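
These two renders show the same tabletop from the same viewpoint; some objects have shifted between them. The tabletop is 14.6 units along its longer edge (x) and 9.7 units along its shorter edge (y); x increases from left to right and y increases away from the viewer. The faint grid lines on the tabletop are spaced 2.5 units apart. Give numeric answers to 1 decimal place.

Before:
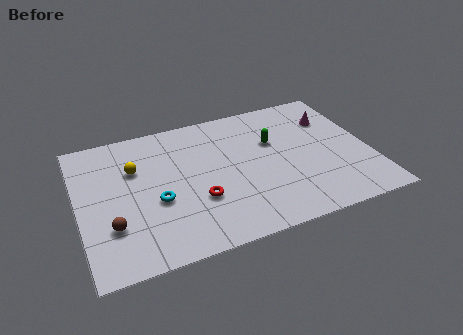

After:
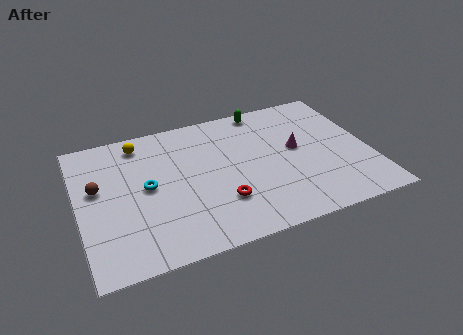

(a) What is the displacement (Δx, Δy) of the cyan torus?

(-0.4, 1.1)

The cyan torus started near (3.8, 3.9) and ended near (3.4, 5.0).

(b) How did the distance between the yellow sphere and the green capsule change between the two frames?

-0.6

They were about 7.0 units apart before and 6.4 after — 0.6 units closer together.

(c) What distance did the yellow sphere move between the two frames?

1.8

The yellow sphere moved from about (2.9, 6.5) to (3.3, 8.3), a distance of √(0.4² + 1.8²) ≈ 1.8.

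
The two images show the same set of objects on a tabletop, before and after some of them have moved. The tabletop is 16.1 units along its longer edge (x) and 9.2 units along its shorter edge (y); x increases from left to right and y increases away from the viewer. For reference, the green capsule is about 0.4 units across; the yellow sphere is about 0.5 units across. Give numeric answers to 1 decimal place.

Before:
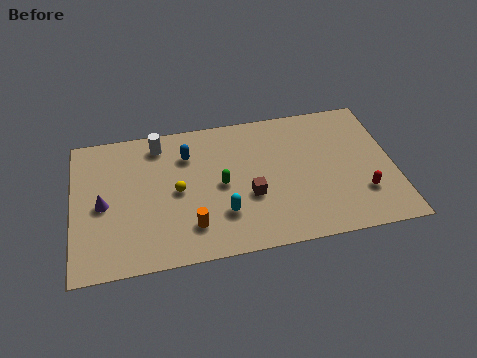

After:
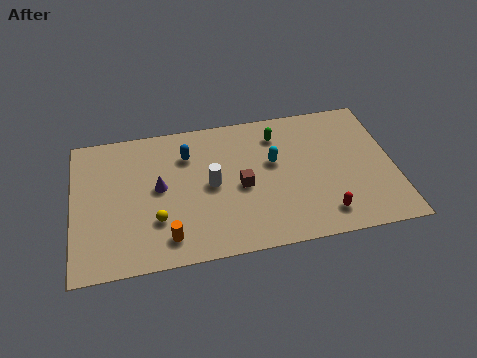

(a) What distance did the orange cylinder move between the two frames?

1.3

The orange cylinder moved from about (5.8, 2.1) to (4.6, 1.6), a distance of √(1.2² + 0.5²) ≈ 1.3.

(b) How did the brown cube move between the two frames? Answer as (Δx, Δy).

(-0.4, 0.7)

The brown cube started near (8.8, 3.5) and ended near (8.4, 4.2).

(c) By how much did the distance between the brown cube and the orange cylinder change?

+1.3

The distance was about 3.3 in the first image and 4.6 in the second, so they moved 1.3 units further apart.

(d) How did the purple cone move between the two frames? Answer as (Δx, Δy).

(2.8, 0.6)

The purple cone started near (1.5, 4.3) and ended near (4.3, 4.9).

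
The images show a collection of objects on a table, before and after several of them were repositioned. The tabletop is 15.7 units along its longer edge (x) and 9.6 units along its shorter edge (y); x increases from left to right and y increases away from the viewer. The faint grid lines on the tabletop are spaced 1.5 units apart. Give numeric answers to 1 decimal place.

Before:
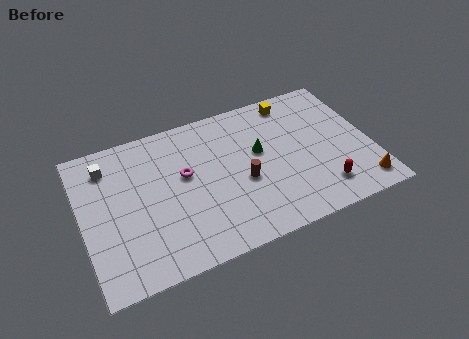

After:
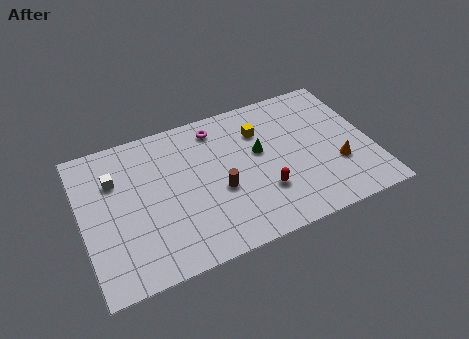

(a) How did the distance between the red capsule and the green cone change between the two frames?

-2.1

They were about 4.8 units apart before and 2.7 after — 2.1 units closer together.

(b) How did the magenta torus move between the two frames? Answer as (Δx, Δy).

(2.0, 2.5)

The magenta torus started near (5.6, 5.6) and ended near (7.6, 8.1).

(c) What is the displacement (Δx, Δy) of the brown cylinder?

(-1.3, -0.1)

The brown cylinder was at about (8.6, 4.0) and moved to about (7.3, 3.9).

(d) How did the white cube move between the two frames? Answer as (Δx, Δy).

(0.3, -1.0)

The white cube was at about (1.6, 7.7) and moved to about (1.9, 6.7).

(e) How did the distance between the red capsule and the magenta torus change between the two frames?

-2.4

Before: roughly 8.0 units apart; after: 5.6. That's 2.4 units closer together.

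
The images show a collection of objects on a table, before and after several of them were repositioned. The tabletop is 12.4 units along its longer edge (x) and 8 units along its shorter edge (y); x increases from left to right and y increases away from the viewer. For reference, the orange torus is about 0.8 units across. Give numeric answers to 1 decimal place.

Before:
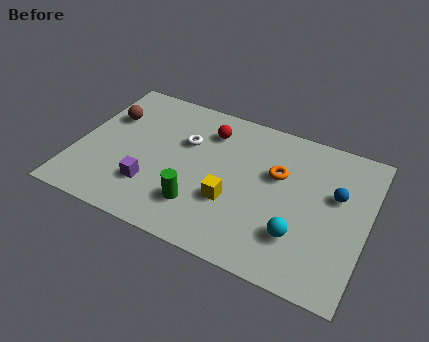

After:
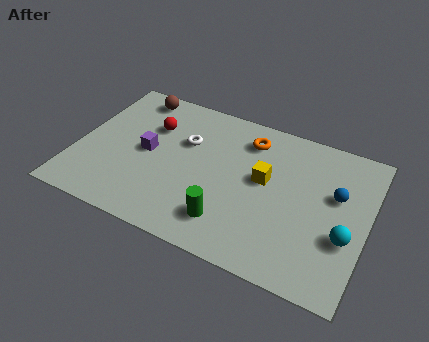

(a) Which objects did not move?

the blue sphere and the white torus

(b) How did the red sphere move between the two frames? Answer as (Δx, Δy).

(-2.4, -0.7)

The red sphere was at about (5.4, 6.2) and moved to about (3.0, 5.5).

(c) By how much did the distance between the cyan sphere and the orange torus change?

+2.7

Before: roughly 3.0 units apart; after: 5.7. That's 2.7 units further apart.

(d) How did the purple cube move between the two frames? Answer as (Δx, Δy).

(-0.4, 1.8)

The purple cube started near (3.4, 2.2) and ended near (3.0, 4.0).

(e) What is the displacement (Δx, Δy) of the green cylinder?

(1.3, -0.3)

The green cylinder started near (5.5, 2.0) and ended near (6.8, 1.7).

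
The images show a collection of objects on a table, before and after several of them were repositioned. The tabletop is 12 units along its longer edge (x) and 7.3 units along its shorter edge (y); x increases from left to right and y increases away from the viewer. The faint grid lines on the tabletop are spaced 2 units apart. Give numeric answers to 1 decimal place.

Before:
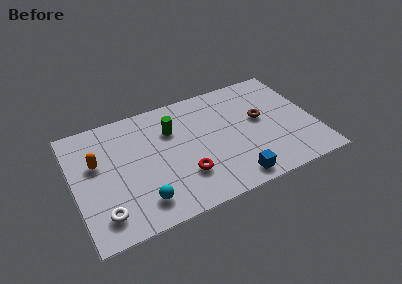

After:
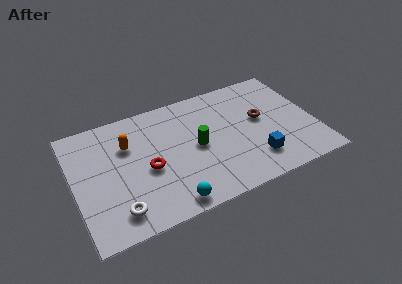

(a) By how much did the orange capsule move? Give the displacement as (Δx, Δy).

(1.6, 0.5)

The orange capsule was at about (1.2, 4.5) and moved to about (2.8, 5.0).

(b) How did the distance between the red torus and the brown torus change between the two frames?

+1.3

Before: roughly 4.6 units apart; after: 5.9. That's 1.3 units further apart.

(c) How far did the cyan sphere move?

1.4

From (3.1, 1.4) to (4.4, 0.8), the cyan sphere covered √(1.3² + 0.6²) ≈ 1.4 units.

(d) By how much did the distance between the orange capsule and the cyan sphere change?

+0.9

They were about 3.6 units apart before and 4.5 after — 0.9 units further apart.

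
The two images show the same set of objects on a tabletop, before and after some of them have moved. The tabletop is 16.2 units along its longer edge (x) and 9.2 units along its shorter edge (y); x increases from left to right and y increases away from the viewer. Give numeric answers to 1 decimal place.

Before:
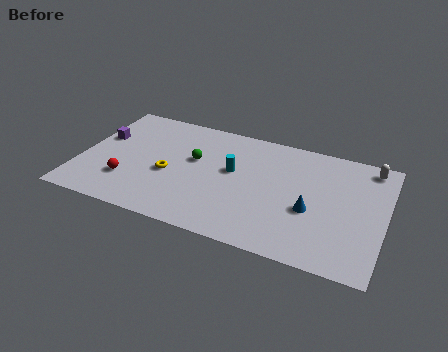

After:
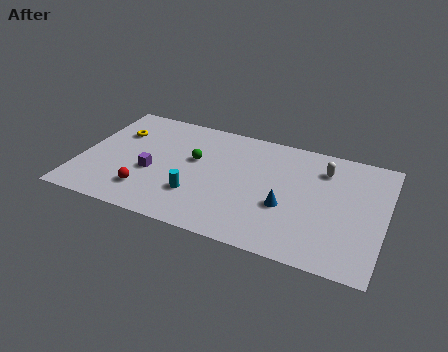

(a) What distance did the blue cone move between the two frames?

1.3

From (12.4, 3.7) to (11.1, 3.5), the blue cone covered √(1.3² + 0.2²) ≈ 1.3 units.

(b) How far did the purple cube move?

3.6

From (0.9, 5.7) to (3.9, 3.7), the purple cube covered √(3.0² + 2.0²) ≈ 3.6 units.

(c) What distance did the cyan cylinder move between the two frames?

3.1

The cyan cylinder was near (8.1, 5.3) before and (6.4, 2.7) after, so it travelled √(1.7² + 2.6²) ≈ 3.1 units.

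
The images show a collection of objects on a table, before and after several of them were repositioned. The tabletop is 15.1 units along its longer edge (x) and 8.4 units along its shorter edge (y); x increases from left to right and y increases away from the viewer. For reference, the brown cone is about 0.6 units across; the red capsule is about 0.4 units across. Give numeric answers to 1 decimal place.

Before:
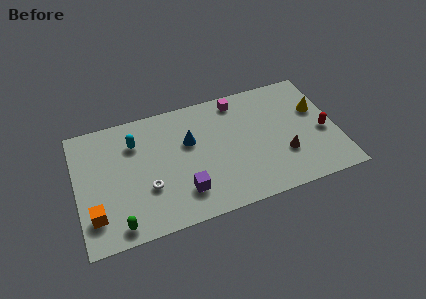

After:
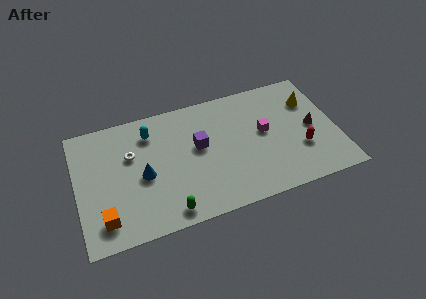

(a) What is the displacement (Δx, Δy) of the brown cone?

(1.8, 1.4)

The brown cone was at about (11.9, 2.7) and moved to about (13.7, 4.1).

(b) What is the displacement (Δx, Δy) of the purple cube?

(1.1, 2.8)

From the two frames, the purple cube sits at roughly (6.0, 2.0) before and (7.1, 4.8) after.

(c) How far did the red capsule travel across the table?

1.6

The red capsule was near (14.3, 3.6) before and (12.9, 2.8) after, so it travelled √(1.4² + 0.8²) ≈ 1.6 units.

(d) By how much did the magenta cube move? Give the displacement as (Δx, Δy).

(1.3, -2.7)

The magenta cube started near (9.6, 7.3) and ended near (10.9, 4.6).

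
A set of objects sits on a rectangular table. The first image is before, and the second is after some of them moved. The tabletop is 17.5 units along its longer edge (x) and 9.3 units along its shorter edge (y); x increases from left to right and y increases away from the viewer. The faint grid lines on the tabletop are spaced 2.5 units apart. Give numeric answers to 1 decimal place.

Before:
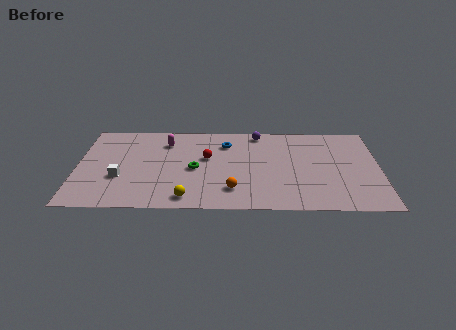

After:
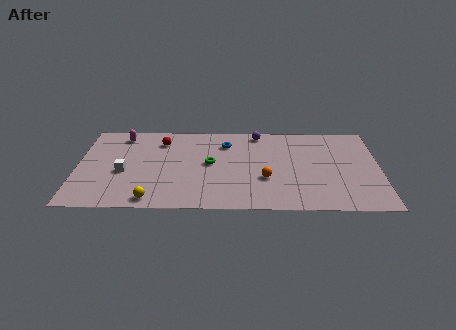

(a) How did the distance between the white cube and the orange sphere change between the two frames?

+1.6

Before: roughly 6.6 units apart; after: 8.2. That's 1.6 units further apart.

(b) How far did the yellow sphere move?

2.0

The yellow sphere moved from about (6.4, 1.2) to (4.4, 1.0), a distance of √(2.0² + 0.2²) ≈ 2.0.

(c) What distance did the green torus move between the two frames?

1.1

The green torus was near (6.8, 4.3) before and (7.7, 4.9) after, so it travelled √(0.9² + 0.6²) ≈ 1.1 units.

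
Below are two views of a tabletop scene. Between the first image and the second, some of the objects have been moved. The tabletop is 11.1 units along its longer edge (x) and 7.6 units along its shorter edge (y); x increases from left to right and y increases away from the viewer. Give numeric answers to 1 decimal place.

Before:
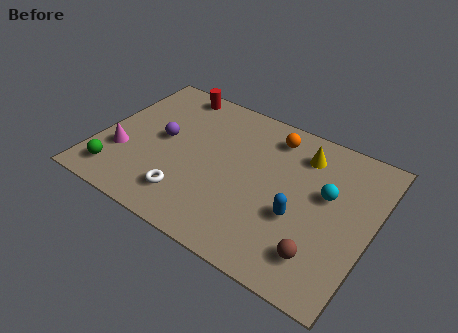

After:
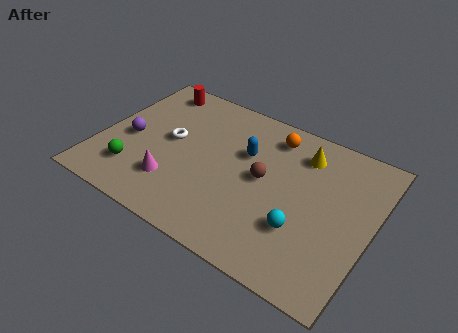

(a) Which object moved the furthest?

the brown sphere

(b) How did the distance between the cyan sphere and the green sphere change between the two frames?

-1.9

They were about 8.7 units apart before and 6.8 after — 1.9 units closer together.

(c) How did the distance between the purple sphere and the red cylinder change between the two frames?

+0.4

The distance was about 2.8 in the first image and 3.2 in the second, so they moved 0.4 units further apart.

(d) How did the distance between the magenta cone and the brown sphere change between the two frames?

-4.4

Before: roughly 8.3 units apart; after: 3.9. That's 4.4 units closer together.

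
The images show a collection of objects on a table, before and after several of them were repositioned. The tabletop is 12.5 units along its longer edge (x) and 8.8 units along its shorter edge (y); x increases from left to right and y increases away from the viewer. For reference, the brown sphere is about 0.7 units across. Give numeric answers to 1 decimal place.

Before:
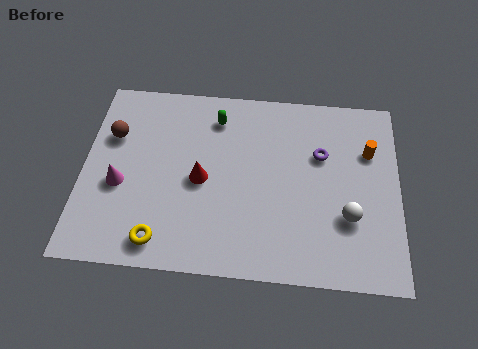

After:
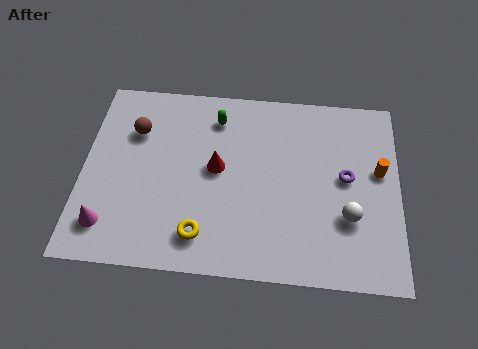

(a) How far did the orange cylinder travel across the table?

1.0

From (11.3, 6.0) to (11.7, 5.1), the orange cylinder covered √(0.4² + 0.9²) ≈ 1.0 units.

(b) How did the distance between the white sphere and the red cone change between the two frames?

-0.4

The distance was about 5.9 in the first image and 5.5 in the second, so they moved 0.4 units closer together.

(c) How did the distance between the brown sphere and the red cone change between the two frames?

-0.4

Before: roughly 4.0 units apart; after: 3.6. That's 0.4 units closer together.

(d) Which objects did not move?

the green capsule and the white sphere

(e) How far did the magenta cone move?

1.9

The magenta cone was near (1.5, 3.6) before and (1.1, 1.7) after, so it travelled √(0.4² + 1.9²) ≈ 1.9 units.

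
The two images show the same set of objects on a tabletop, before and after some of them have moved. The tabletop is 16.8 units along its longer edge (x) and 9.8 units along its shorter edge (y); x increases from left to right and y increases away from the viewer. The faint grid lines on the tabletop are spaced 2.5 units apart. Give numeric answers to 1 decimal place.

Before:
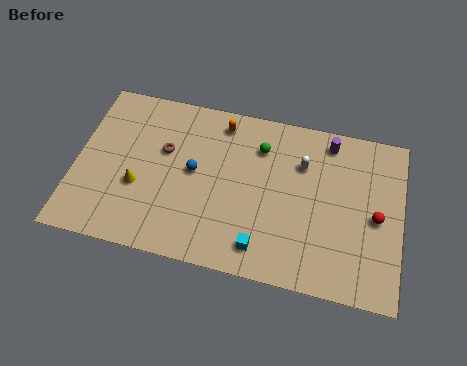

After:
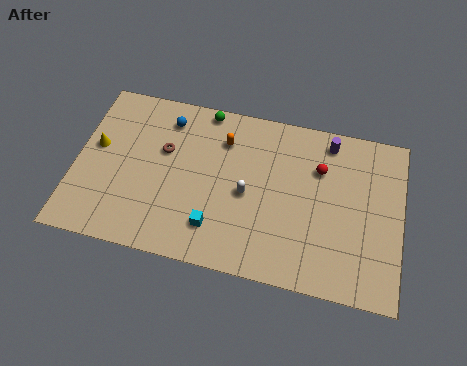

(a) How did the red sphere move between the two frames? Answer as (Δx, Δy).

(-3.0, 2.2)

The red sphere was at about (15.5, 4.6) and moved to about (12.5, 6.8).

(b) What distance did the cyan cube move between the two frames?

2.5

From (9.8, 1.6) to (7.4, 2.2), the cyan cube covered √(2.4² + 0.6²) ≈ 2.5 units.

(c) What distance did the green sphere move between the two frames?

3.4

From (9.4, 7.4) to (6.4, 9.0), the green sphere covered √(3.0² + 1.6²) ≈ 3.4 units.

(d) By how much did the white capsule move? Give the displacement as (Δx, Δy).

(-2.7, -2.4)

From the two frames, the white capsule sits at roughly (11.6, 6.9) before and (8.9, 4.5) after.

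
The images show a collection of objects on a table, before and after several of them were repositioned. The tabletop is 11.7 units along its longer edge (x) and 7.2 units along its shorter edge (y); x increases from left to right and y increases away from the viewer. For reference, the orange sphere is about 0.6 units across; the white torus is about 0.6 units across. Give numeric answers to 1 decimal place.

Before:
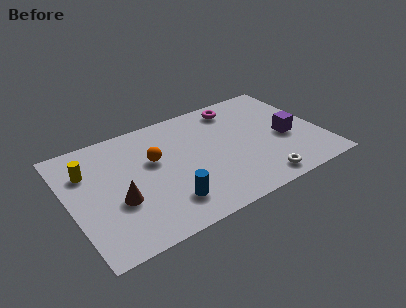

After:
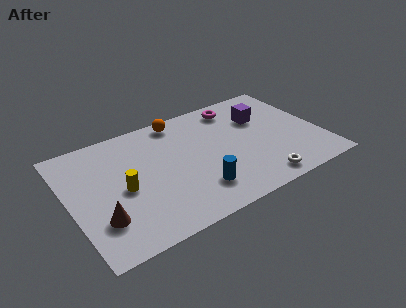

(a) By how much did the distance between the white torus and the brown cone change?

+0.7

They were about 6.6 units apart before and 7.3 after — 0.7 units further apart.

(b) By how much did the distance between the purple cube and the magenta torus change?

-2.0

Before: roughly 3.6 units apart; after: 1.6. That's 2.0 units closer together.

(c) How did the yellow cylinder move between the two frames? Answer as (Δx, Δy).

(1.4, -1.8)

From the two frames, the yellow cylinder sits at roughly (1.0, 5.1) before and (2.4, 3.3) after.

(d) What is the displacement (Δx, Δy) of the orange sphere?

(1.5, 2.0)

From the two frames, the orange sphere sits at roughly (4.0, 4.4) before and (5.5, 6.4) after.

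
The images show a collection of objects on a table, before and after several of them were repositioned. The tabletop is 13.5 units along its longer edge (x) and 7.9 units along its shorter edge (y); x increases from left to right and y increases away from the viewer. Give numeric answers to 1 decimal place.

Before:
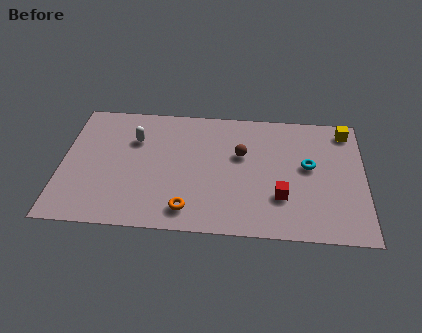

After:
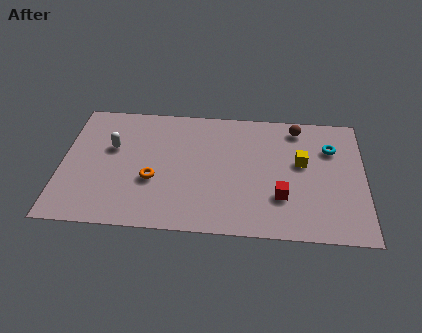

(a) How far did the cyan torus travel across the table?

1.6

The cyan torus moved from about (11.0, 4.4) to (12.0, 5.6), a distance of √(1.0² + 1.2²) ≈ 1.6.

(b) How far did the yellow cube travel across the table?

3.0

From (12.7, 6.8) to (10.7, 4.6), the yellow cube covered √(2.0² + 2.2²) ≈ 3.0 units.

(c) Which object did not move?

the red cube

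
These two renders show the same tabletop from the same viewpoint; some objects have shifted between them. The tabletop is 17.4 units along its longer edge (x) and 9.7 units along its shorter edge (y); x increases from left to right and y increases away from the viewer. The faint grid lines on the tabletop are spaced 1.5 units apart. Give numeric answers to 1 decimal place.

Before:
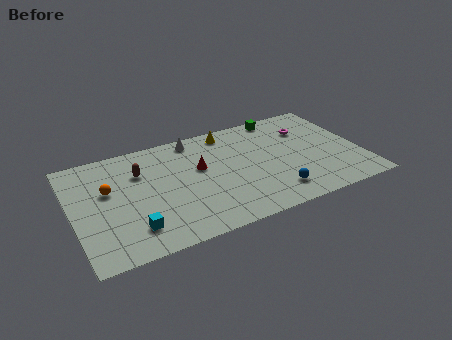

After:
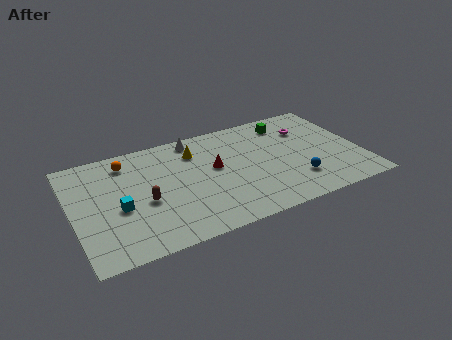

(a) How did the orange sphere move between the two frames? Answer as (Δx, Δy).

(1.3, 2.1)

From the two frames, the orange sphere sits at roughly (2.2, 5.9) before and (3.5, 8.0) after.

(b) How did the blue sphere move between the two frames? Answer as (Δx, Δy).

(1.4, 0.6)

From the two frames, the blue sphere sits at roughly (11.8, 1.9) before and (13.2, 2.5) after.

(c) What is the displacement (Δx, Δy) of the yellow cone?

(-2.2, -1.1)

The yellow cone started near (9.8, 8.5) and ended near (7.6, 7.4).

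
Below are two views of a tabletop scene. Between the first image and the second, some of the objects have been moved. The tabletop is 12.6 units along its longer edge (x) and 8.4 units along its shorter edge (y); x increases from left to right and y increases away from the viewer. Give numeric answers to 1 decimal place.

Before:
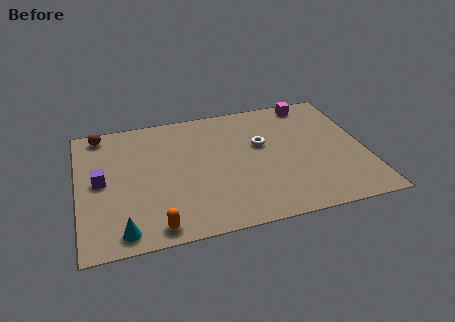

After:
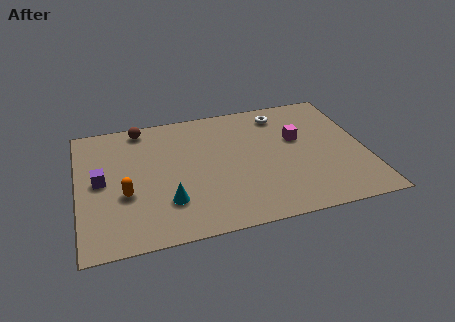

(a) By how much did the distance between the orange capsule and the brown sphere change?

-2.5

They were about 6.9 units apart before and 4.4 after — 2.5 units closer together.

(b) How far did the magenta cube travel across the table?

2.5

The magenta cube was near (10.5, 7.5) before and (9.7, 5.1) after, so it travelled √(0.8² + 2.4²) ≈ 2.5 units.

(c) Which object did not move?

the purple cube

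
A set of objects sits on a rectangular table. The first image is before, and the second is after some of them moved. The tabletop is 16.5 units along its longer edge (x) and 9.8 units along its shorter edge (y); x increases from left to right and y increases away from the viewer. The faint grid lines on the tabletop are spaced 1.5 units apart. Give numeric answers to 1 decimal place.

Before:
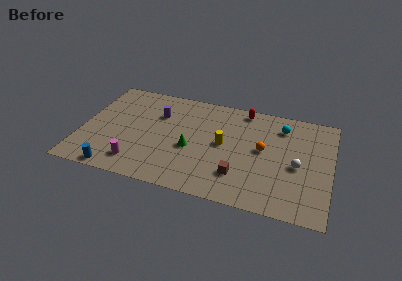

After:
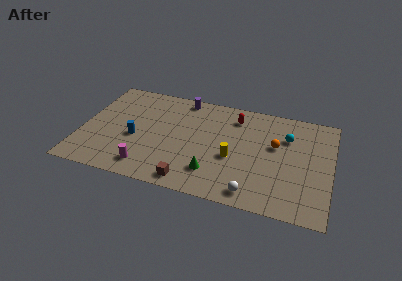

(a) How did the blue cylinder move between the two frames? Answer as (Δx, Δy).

(1.0, 3.3)

From the two frames, the blue cylinder sits at roughly (2.6, 0.8) before and (3.6, 4.1) after.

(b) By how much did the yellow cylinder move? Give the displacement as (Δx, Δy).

(0.7, -1.1)

The yellow cylinder was at about (9.4, 5.1) and moved to about (10.1, 4.0).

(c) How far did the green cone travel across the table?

2.4

The green cone moved from about (7.3, 4.1) to (8.9, 2.3), a distance of √(1.6² + 1.8²) ≈ 2.4.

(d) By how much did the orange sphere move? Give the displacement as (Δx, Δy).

(0.8, 0.6)

The orange sphere started near (12.0, 5.3) and ended near (12.8, 5.9).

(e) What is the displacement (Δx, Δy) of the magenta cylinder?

(0.7, -0.2)

From the two frames, the magenta cylinder sits at roughly (3.9, 1.8) before and (4.6, 1.6) after.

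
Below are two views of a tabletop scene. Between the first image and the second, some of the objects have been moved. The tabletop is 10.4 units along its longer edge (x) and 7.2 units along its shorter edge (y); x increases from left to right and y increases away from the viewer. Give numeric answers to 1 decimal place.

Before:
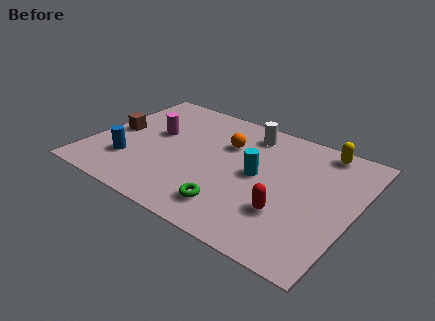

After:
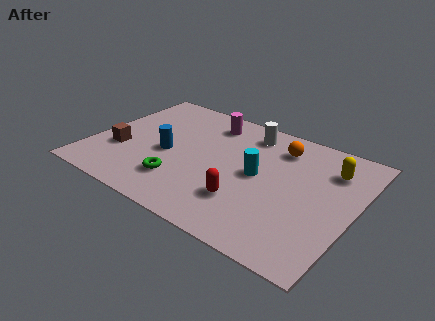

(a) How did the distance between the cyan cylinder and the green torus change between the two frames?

+1.0

They were about 2.4 units apart before and 3.4 after — 1.0 units further apart.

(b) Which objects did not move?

the cyan cylinder and the white cylinder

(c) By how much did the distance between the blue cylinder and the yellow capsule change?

-1.7

Before: roughly 8.3 units apart; after: 6.6. That's 1.7 units closer together.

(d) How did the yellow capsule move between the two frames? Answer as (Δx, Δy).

(0.5, -1.0)

The yellow capsule started near (8.7, 6.4) and ended near (9.2, 5.4).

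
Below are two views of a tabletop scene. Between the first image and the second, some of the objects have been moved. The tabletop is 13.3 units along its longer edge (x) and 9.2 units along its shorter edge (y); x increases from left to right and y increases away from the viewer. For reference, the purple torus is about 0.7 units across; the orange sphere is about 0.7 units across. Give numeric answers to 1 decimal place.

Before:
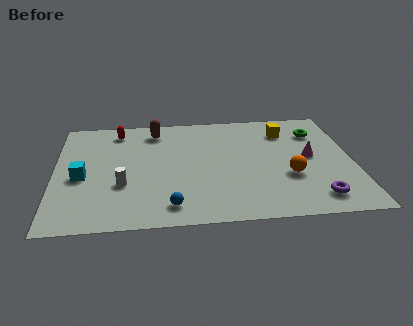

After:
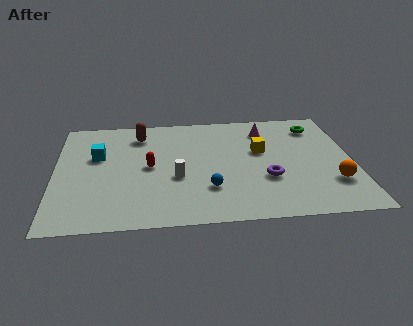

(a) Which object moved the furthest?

the red capsule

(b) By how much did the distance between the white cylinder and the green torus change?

-2.1

The distance was about 9.5 in the first image and 7.4 in the second, so they moved 2.1 units closer together.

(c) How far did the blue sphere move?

2.1

The blue sphere moved from about (5.1, 1.4) to (6.8, 2.6), a distance of √(1.7² + 1.2²) ≈ 2.1.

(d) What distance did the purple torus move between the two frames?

2.7

The purple torus was near (11.5, 1.5) before and (9.4, 3.2) after, so it travelled √(2.1² + 1.7²) ≈ 2.7 units.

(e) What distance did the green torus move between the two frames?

0.5

The green torus moved from about (11.8, 6.9) to (11.8, 7.4), a distance of √(0.0² + 0.5²) ≈ 0.5.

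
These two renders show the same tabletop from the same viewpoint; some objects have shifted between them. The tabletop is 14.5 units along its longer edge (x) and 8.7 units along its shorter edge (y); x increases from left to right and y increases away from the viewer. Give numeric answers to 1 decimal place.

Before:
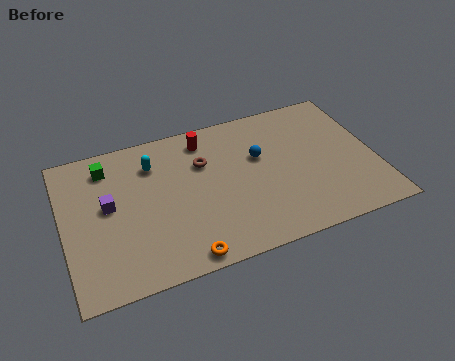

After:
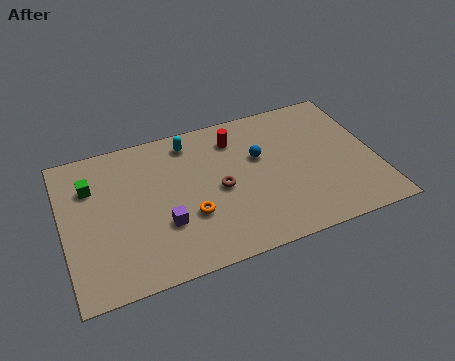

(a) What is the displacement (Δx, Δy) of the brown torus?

(0.6, -1.8)

From the two frames, the brown torus sits at roughly (6.6, 5.9) before and (7.2, 4.1) after.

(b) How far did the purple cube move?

3.1

The purple cube moved from about (2.1, 4.8) to (4.5, 2.9), a distance of √(2.4² + 1.9²) ≈ 3.1.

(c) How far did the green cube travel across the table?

1.2

From (2.2, 7.1) to (1.4, 6.2), the green cube covered √(0.8² + 0.9²) ≈ 1.2 units.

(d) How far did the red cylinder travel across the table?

1.5

The red cylinder was near (6.8, 7.3) before and (8.2, 6.9) after, so it travelled √(1.4² + 0.4²) ≈ 1.5 units.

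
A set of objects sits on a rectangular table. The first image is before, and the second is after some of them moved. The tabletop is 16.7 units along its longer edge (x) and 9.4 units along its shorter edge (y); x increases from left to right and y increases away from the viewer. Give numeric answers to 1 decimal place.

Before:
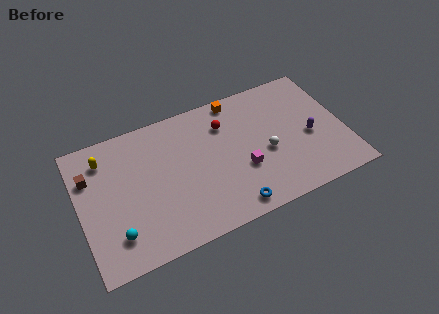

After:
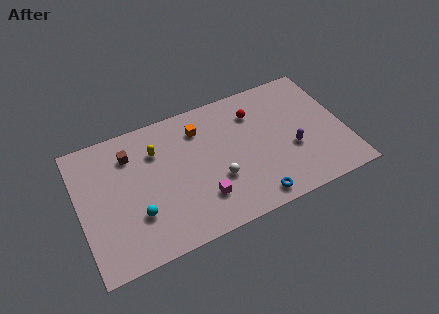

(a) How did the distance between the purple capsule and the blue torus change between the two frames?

-2.4

They were about 6.2 units apart before and 3.8 after — 2.4 units closer together.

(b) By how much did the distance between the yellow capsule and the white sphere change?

-5.6

The distance was about 10.5 in the first image and 4.9 in the second, so they moved 5.6 units closer together.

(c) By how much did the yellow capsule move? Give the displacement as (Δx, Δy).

(3.2, -0.7)

The yellow capsule started near (1.8, 7.5) and ended near (5.0, 6.8).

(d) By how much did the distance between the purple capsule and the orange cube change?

+0.5

The distance was about 6.1 in the first image and 6.6 in the second, so they moved 0.5 units further apart.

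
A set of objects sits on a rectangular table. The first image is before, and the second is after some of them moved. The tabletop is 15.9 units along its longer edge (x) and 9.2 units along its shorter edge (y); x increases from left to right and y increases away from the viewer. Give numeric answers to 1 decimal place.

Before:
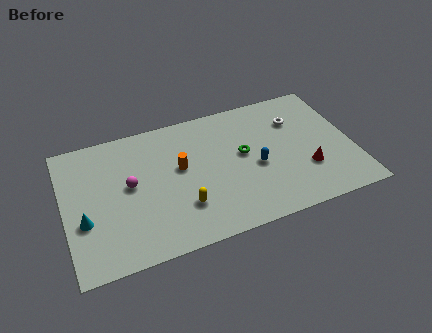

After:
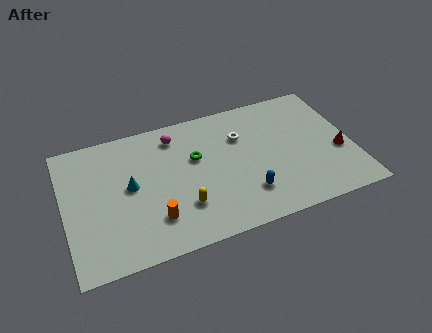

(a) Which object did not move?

the yellow capsule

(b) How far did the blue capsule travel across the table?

1.8

The blue capsule moved from about (10.5, 4.0) to (9.8, 2.3), a distance of √(0.7² + 1.7²) ≈ 1.8.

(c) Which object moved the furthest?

the magenta sphere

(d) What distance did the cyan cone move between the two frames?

3.0

The cyan cone moved from about (1.0, 3.4) to (3.6, 4.9), a distance of √(2.6² + 1.5²) ≈ 3.0.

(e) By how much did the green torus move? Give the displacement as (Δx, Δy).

(-2.6, 0.6)

The green torus was at about (9.9, 5.1) and moved to about (7.3, 5.7).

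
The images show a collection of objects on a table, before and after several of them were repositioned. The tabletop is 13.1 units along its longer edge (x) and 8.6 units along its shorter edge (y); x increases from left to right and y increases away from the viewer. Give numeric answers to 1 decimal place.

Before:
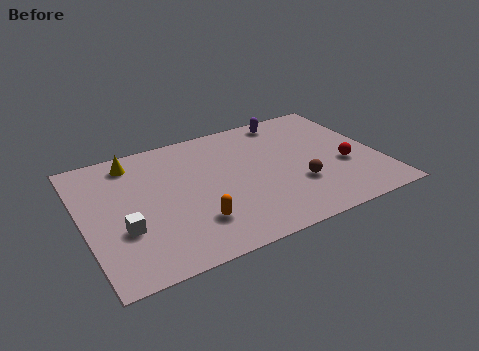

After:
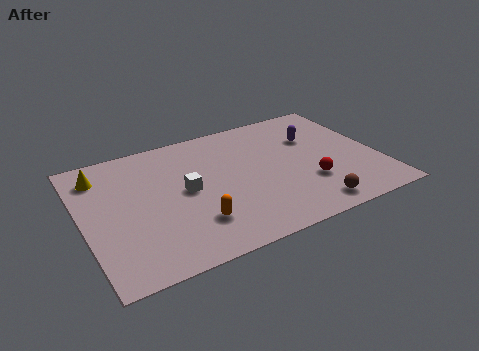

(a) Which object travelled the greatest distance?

the white cube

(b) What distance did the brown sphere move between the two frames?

1.7

The brown sphere was near (9.3, 2.8) before and (9.6, 1.1) after, so it travelled √(0.3² + 1.7²) ≈ 1.7 units.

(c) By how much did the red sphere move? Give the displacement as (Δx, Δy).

(-1.7, -0.6)

From the two frames, the red sphere sits at roughly (11.5, 3.3) before and (9.8, 2.7) after.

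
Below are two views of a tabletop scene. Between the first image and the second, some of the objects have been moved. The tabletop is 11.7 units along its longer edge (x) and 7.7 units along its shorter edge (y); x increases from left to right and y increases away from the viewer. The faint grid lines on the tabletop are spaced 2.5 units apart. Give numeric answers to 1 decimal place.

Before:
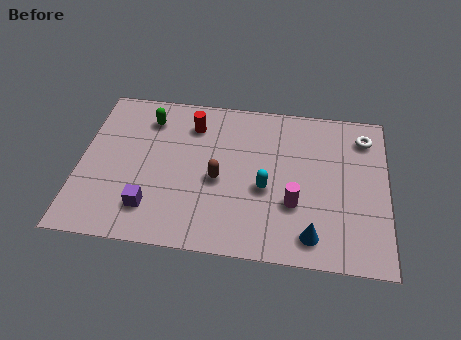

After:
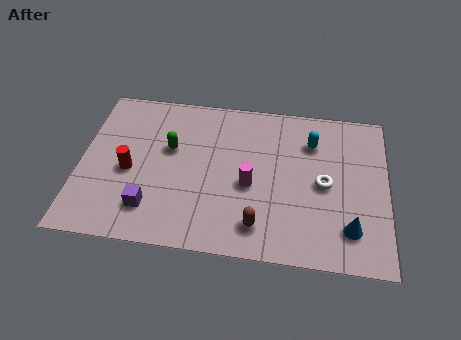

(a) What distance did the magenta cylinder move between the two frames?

1.8

The magenta cylinder was near (8.2, 2.6) before and (6.5, 3.3) after, so it travelled √(1.7² + 0.7²) ≈ 1.8 units.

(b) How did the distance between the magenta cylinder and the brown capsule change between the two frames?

-1.1

Before: roughly 3.0 units apart; after: 1.9. That's 1.1 units closer together.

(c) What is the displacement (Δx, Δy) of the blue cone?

(1.4, 0.5)

The blue cone was at about (8.9, 1.2) and moved to about (10.3, 1.7).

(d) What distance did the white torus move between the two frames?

2.9

The white torus moved from about (10.8, 6.2) to (9.3, 3.7), a distance of √(1.5² + 2.5²) ≈ 2.9.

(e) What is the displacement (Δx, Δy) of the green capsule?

(0.9, -1.4)

From the two frames, the green capsule sits at roughly (2.5, 6.1) before and (3.4, 4.7) after.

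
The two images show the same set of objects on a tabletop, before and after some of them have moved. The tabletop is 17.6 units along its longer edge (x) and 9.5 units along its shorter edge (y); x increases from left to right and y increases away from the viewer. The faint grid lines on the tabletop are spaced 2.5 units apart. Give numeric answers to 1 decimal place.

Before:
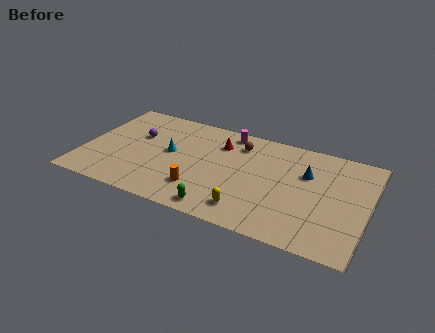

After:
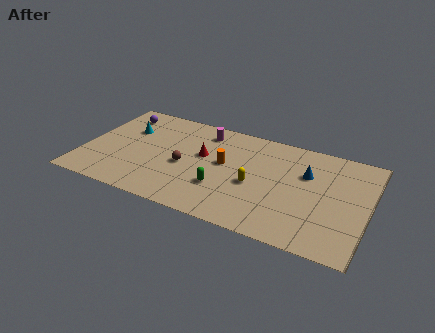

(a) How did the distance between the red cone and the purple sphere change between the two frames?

+0.8

The distance was about 5.2 in the first image and 6.0 in the second, so they moved 0.8 units further apart.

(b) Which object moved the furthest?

the brown sphere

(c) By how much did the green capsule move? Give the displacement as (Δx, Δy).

(-0.1, 1.9)

The green capsule was at about (8.9, 1.1) and moved to about (8.8, 3.0).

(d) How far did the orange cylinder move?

3.1

The orange cylinder moved from about (7.5, 2.4) to (8.7, 5.3), a distance of √(1.2² + 2.9²) ≈ 3.1.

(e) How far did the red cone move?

1.7

The red cone was near (8.2, 7.1) before and (7.3, 5.6) after, so it travelled √(0.9² + 1.5²) ≈ 1.7 units.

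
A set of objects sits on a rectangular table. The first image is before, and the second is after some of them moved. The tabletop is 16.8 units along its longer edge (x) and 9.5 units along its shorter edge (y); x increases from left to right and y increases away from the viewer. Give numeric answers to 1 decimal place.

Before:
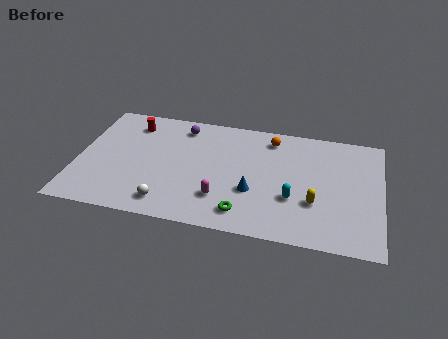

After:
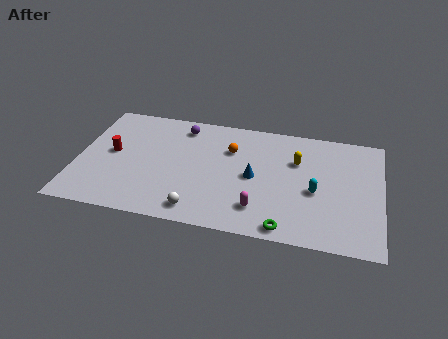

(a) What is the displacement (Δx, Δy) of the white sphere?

(1.7, -0.2)

The white sphere was at about (5.2, 1.5) and moved to about (6.9, 1.3).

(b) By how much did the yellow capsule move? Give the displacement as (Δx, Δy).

(-1.1, 3.2)

The yellow capsule was at about (13.2, 3.2) and moved to about (12.1, 6.4).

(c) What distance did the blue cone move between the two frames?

1.2

The blue cone moved from about (9.8, 3.4) to (9.8, 4.6), a distance of √(0.0² + 1.2²) ≈ 1.2.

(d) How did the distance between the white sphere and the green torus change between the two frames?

+0.6

They were about 4.2 units apart before and 4.8 after — 0.6 units further apart.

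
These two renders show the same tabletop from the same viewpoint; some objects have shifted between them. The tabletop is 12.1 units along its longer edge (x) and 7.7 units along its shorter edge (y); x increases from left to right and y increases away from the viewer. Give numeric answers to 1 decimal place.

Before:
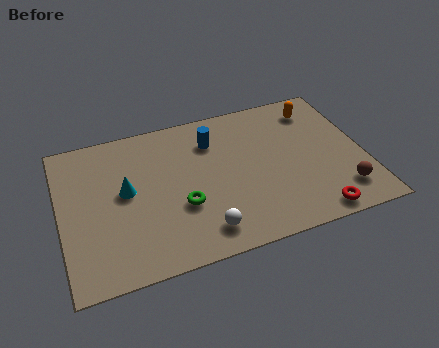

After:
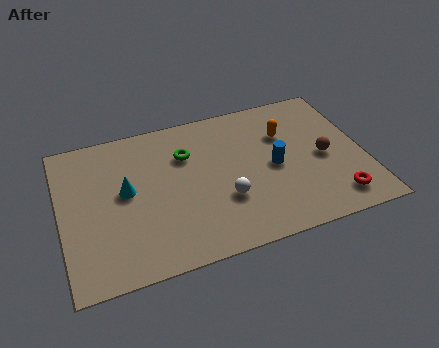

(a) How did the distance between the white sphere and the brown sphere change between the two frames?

-1.4

Before: roughly 5.6 units apart; after: 4.2. That's 1.4 units closer together.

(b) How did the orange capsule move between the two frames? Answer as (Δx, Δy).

(-1.4, -1.0)

The orange capsule started near (10.5, 6.3) and ended near (9.1, 5.3).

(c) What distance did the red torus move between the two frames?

1.0

From (9.8, 0.8) to (10.7, 1.3), the red torus covered √(0.9² + 0.5²) ≈ 1.0 units.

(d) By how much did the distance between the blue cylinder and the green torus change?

+0.4

Before: roughly 3.4 units apart; after: 3.8. That's 0.4 units further apart.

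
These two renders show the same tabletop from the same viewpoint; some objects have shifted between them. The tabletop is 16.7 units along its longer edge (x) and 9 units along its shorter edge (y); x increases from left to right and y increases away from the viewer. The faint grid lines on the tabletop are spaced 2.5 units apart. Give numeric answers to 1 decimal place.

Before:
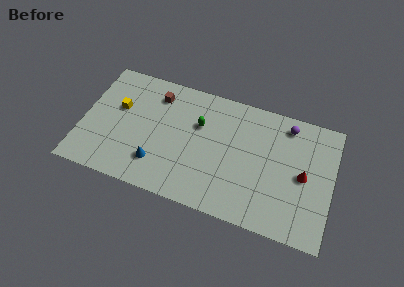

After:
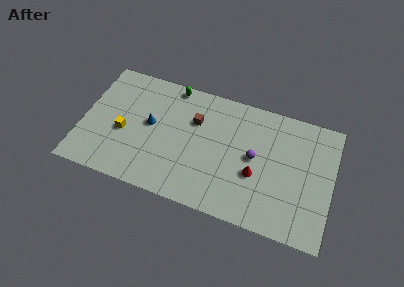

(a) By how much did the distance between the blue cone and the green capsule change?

-1.0

They were about 4.5 units apart before and 3.5 after — 1.0 units closer together.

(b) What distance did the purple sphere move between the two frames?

3.6

The purple sphere was near (13.5, 7.7) before and (11.5, 4.7) after, so it travelled √(2.0² + 3.0²) ≈ 3.6 units.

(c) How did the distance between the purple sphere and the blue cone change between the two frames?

-3.0

The distance was about 10.0 in the first image and 7.0 in the second, so they moved 3.0 units closer together.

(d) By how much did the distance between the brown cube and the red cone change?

-5.5

They were about 10.5 units apart before and 5.0 after — 5.5 units closer together.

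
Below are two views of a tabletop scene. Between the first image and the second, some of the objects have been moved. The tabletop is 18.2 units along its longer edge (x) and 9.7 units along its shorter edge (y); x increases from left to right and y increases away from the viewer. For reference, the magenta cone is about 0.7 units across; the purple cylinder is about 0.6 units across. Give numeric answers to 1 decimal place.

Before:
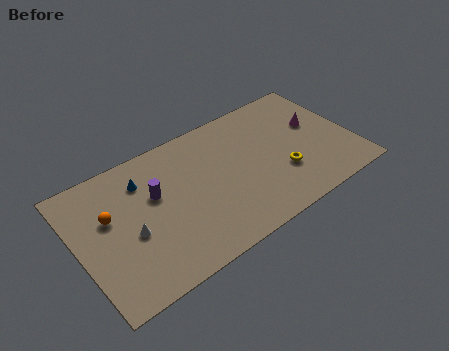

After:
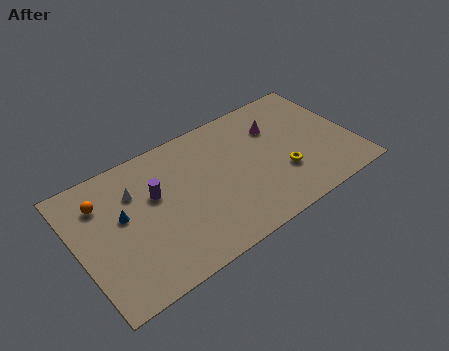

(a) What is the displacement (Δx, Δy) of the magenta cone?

(-2.6, 1.1)

The magenta cone started near (16.1, 5.8) and ended near (13.5, 6.9).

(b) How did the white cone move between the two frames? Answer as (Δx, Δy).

(0.7, 2.8)

The white cone was at about (3.3, 4.1) and moved to about (4.0, 6.9).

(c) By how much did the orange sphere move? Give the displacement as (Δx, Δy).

(-0.3, 1.3)

The orange sphere was at about (2.2, 6.0) and moved to about (1.9, 7.3).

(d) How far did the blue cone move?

2.4

The blue cone was near (4.6, 7.4) before and (3.0, 5.6) after, so it travelled √(1.6² + 1.8²) ≈ 2.4 units.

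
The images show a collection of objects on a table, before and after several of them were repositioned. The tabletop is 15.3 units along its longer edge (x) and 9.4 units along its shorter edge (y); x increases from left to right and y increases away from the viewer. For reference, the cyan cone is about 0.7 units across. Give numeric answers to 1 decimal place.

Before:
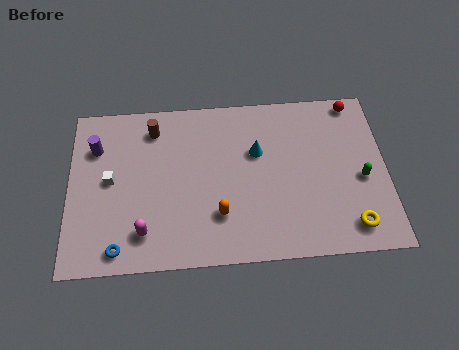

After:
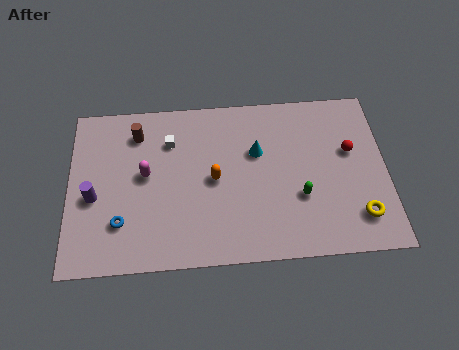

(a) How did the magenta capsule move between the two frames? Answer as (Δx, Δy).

(0.1, 3.2)

From the two frames, the magenta capsule sits at roughly (3.6, 1.9) before and (3.7, 5.1) after.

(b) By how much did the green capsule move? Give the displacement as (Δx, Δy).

(-3.0, -0.8)

The green capsule started near (14.1, 4.1) and ended near (11.1, 3.3).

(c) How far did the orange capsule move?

2.0

The orange capsule moved from about (7.2, 2.6) to (7.0, 4.6), a distance of √(0.2² + 2.0²) ≈ 2.0.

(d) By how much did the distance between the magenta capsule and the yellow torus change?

+0.8

Before: roughly 9.9 units apart; after: 10.7. That's 0.8 units further apart.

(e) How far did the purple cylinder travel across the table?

2.8

From (1.3, 6.8) to (1.2, 4.0), the purple cylinder covered √(0.1² + 2.8²) ≈ 2.8 units.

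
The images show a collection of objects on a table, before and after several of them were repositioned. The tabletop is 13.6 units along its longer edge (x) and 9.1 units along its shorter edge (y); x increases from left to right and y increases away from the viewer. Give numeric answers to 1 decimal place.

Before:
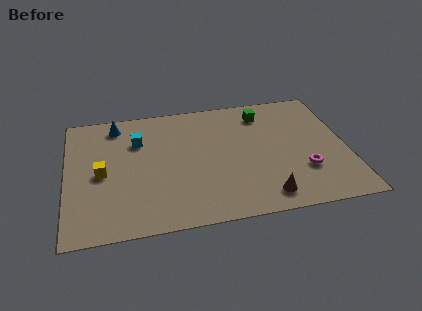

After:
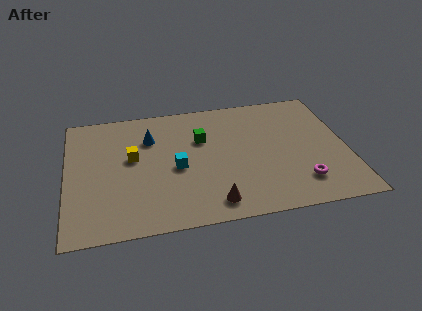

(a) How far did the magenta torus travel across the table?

0.8

The magenta torus was near (11.4, 2.8) before and (11.2, 2.0) after, so it travelled √(0.2² + 0.8²) ≈ 0.8 units.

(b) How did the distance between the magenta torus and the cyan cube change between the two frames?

-2.4

Before: roughly 8.7 units apart; after: 6.3. That's 2.4 units closer together.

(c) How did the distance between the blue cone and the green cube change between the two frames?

-4.7

They were about 7.2 units apart before and 2.5 after — 4.7 units closer together.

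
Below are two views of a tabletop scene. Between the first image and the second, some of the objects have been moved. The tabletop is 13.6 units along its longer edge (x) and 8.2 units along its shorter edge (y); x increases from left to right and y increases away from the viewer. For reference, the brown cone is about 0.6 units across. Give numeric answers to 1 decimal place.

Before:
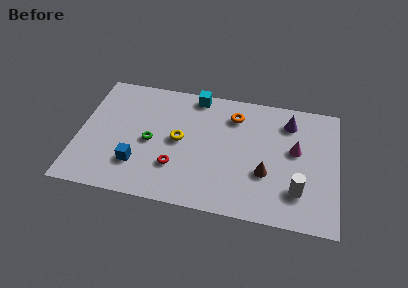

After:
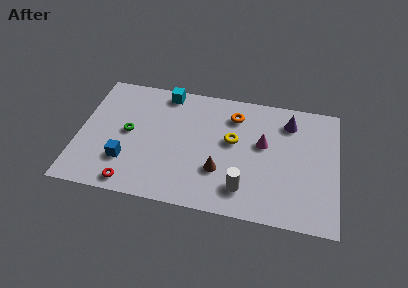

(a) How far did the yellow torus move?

2.8

The yellow torus moved from about (5.3, 4.2) to (8.1, 4.7), a distance of √(2.8² + 0.5²) ≈ 2.8.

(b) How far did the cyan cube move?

1.6

The cyan cube moved from about (6.0, 7.4) to (4.4, 7.3), a distance of √(1.6² + 0.1²) ≈ 1.6.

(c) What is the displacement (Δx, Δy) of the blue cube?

(-0.6, 0.1)

The blue cube was at about (3.2, 2.2) and moved to about (2.6, 2.3).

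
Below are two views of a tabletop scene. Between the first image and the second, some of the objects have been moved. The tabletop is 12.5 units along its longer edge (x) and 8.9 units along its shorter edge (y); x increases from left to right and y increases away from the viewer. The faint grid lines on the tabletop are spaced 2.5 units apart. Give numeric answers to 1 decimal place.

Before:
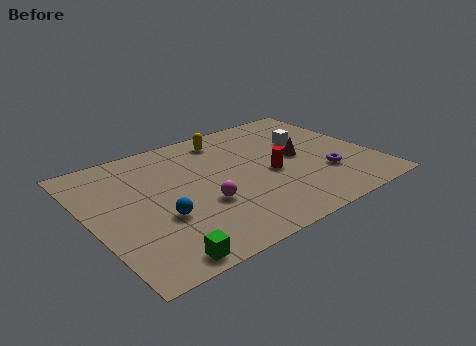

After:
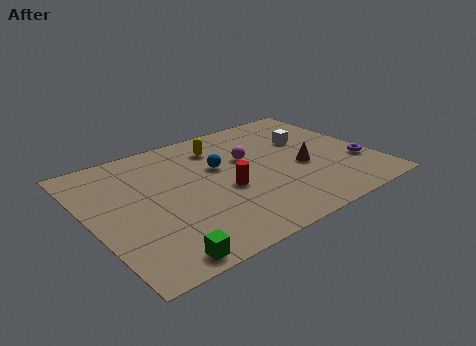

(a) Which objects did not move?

the white cube and the green cube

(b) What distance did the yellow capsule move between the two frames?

0.6

From (6.6, 7.5) to (6.2, 7.0), the yellow capsule covered √(0.4² + 0.5²) ≈ 0.6 units.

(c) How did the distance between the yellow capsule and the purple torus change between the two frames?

+1.0

The distance was about 5.9 in the first image and 6.9 in the second, so they moved 1.0 units further apart.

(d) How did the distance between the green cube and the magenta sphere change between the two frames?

+3.4

They were about 3.5 units apart before and 6.9 after — 3.4 units further apart.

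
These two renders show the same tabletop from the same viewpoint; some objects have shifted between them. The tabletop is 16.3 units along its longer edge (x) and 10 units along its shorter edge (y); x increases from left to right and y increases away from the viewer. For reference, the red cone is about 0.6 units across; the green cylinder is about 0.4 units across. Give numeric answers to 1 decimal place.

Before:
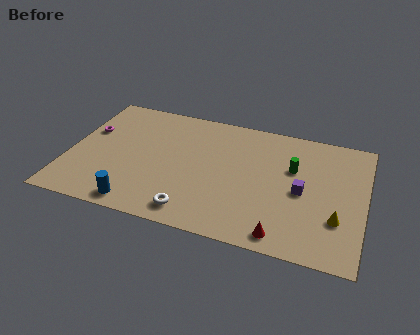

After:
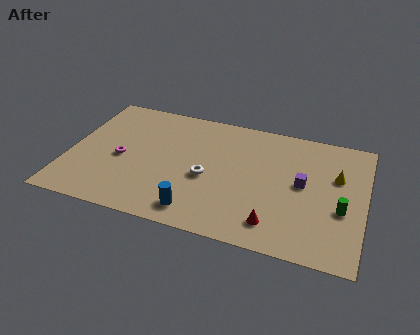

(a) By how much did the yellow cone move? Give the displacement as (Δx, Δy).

(-0.2, 3.3)

The yellow cone was at about (14.9, 3.1) and moved to about (14.7, 6.4).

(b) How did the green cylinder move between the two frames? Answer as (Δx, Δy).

(2.8, -2.5)

From the two frames, the green cylinder sits at roughly (12.3, 6.4) before and (15.1, 3.9) after.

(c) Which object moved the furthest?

the green cylinder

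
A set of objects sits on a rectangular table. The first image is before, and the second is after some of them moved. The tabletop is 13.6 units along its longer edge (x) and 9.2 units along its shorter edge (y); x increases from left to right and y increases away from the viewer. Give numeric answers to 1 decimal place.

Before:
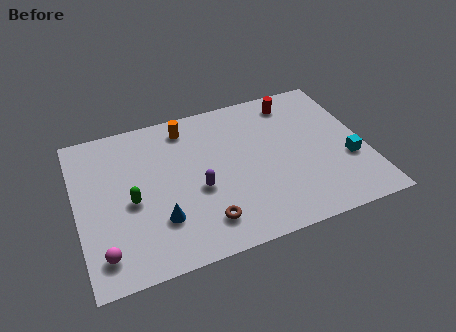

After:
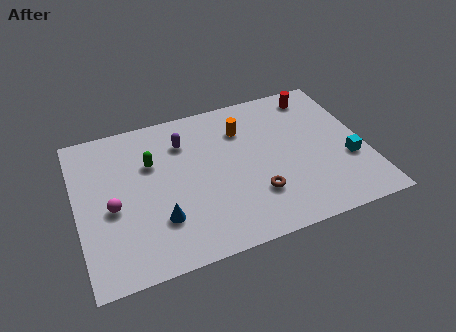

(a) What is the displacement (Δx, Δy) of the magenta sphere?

(0.6, 2.4)

The magenta sphere was at about (1.0, 1.6) and moved to about (1.6, 4.0).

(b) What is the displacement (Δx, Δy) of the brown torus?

(2.5, 0.8)

From the two frames, the brown torus sits at roughly (5.7, 1.8) before and (8.2, 2.6) after.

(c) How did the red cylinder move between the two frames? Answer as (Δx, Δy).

(1.1, 0.1)

The red cylinder was at about (10.6, 7.8) and moved to about (11.7, 7.9).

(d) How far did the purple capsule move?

3.1

The purple capsule was near (5.6, 3.8) before and (5.2, 6.9) after, so it travelled √(0.4² + 3.1²) ≈ 3.1 units.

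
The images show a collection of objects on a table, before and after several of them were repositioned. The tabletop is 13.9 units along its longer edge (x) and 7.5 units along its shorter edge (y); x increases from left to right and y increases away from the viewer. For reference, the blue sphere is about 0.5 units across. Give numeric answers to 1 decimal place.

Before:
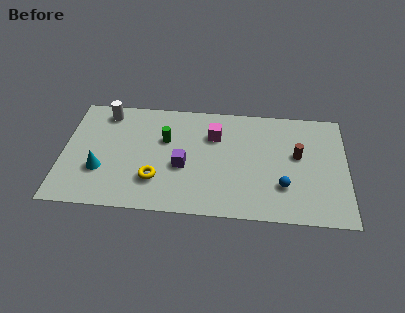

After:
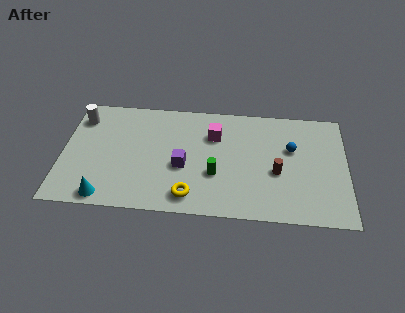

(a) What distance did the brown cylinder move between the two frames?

1.6

The brown cylinder was near (11.5, 4.3) before and (10.5, 3.1) after, so it travelled √(1.0² + 1.2²) ≈ 1.6 units.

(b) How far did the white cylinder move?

1.3

The white cylinder was near (2.0, 6.4) before and (0.8, 5.9) after, so it travelled √(1.2² + 0.5²) ≈ 1.3 units.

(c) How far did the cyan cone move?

1.7

The cyan cone moved from about (1.9, 2.5) to (2.2, 0.8), a distance of √(0.3² + 1.7²) ≈ 1.7.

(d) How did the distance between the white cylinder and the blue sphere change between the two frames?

+0.7

The distance was about 9.8 in the first image and 10.5 in the second, so they moved 0.7 units further apart.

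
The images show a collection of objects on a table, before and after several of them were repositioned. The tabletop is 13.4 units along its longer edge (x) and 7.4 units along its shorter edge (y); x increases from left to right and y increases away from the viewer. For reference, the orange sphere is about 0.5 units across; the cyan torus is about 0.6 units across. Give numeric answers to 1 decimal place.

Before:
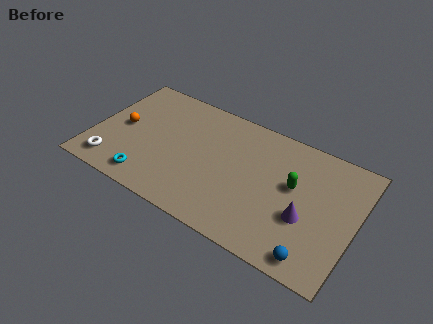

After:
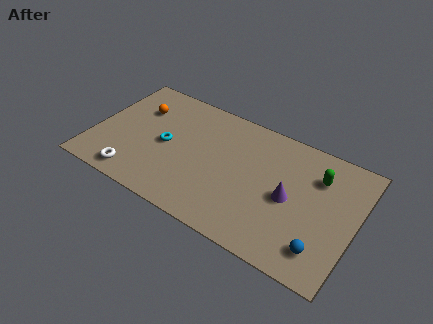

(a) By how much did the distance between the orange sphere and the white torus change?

+1.7

Before: roughly 2.5 units apart; after: 4.2. That's 1.7 units further apart.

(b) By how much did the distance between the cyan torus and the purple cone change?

-1.6

Before: roughly 8.0 units apart; after: 6.4. That's 1.6 units closer together.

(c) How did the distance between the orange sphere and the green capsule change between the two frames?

+0.5

They were about 8.8 units apart before and 9.3 after — 0.5 units further apart.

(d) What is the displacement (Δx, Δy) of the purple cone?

(-0.9, 0.7)

From the two frames, the purple cone sits at roughly (11.0, 2.8) before and (10.1, 3.5) after.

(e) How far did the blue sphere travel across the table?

0.7

The blue sphere was near (11.7, 0.9) before and (12.0, 1.5) after, so it travelled √(0.3² + 0.6²) ≈ 0.7 units.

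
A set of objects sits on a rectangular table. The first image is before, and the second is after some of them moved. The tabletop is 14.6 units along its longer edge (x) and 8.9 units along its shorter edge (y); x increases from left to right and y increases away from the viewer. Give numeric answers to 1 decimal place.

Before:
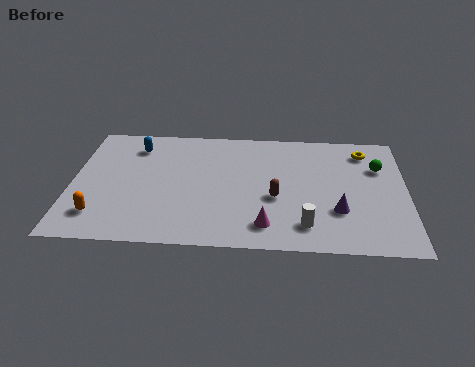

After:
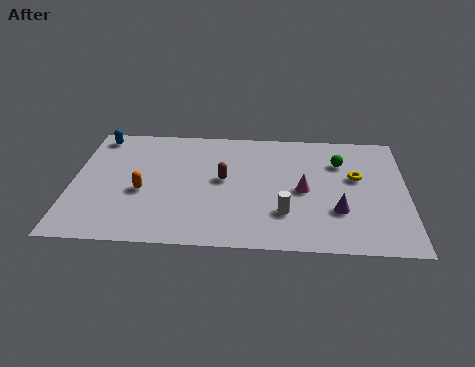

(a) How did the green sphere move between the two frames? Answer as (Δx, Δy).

(-1.7, 0.3)

The green sphere was at about (13.4, 6.1) and moved to about (11.7, 6.4).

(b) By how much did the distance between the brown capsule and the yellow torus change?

+0.4

They were about 5.4 units apart before and 5.8 after — 0.4 units further apart.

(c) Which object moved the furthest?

the magenta cone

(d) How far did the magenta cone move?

3.1

The magenta cone moved from about (8.5, 1.6) to (10.1, 4.2), a distance of √(1.6² + 2.6²) ≈ 3.1.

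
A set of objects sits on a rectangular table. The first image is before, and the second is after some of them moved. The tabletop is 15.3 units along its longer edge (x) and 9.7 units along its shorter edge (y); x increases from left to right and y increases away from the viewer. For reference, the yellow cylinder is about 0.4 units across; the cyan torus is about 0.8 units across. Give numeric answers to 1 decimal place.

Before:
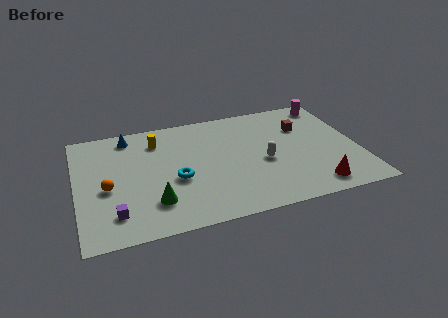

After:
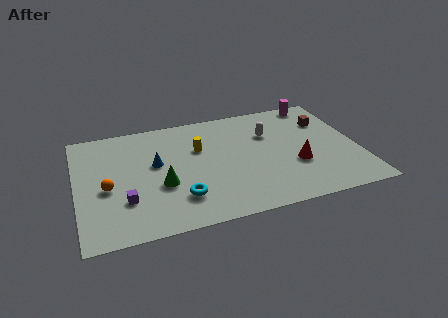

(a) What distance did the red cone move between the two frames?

2.2

The red cone moved from about (12.6, 1.4) to (11.8, 3.5), a distance of √(0.8² + 2.1²) ≈ 2.2.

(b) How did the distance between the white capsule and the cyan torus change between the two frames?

+1.9

Before: roughly 4.8 units apart; after: 6.7. That's 1.9 units further apart.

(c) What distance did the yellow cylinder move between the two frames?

2.6

The yellow cylinder moved from about (4.5, 7.6) to (6.7, 6.3), a distance of √(2.2² + 1.3²) ≈ 2.6.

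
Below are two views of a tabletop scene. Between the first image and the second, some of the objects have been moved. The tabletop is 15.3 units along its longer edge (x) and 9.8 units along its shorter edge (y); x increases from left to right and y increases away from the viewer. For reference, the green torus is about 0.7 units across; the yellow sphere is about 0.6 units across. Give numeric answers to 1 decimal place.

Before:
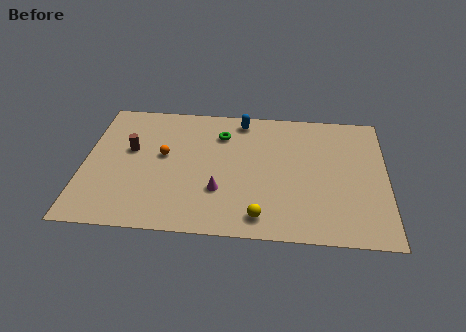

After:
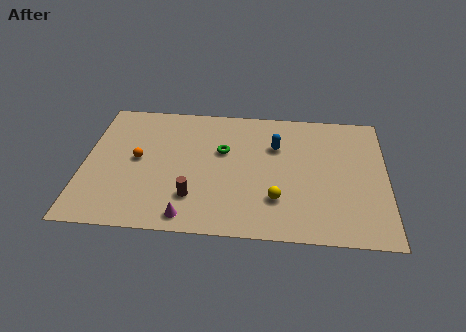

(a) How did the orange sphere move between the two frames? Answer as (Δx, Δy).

(-1.3, -0.4)

The orange sphere started near (4.0, 5.5) and ended near (2.7, 5.1).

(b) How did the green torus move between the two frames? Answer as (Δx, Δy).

(0.1, -1.3)

The green torus started near (6.9, 7.4) and ended near (7.0, 6.1).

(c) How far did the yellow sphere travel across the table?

1.5

The yellow sphere moved from about (9.0, 1.4) to (9.8, 2.7), a distance of √(0.8² + 1.3²) ≈ 1.5.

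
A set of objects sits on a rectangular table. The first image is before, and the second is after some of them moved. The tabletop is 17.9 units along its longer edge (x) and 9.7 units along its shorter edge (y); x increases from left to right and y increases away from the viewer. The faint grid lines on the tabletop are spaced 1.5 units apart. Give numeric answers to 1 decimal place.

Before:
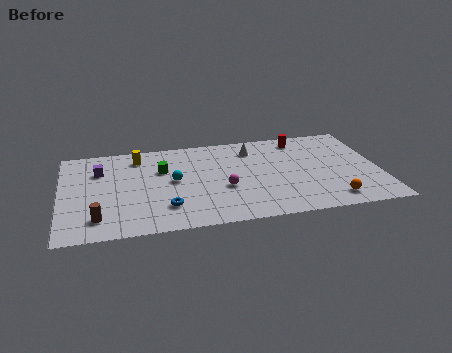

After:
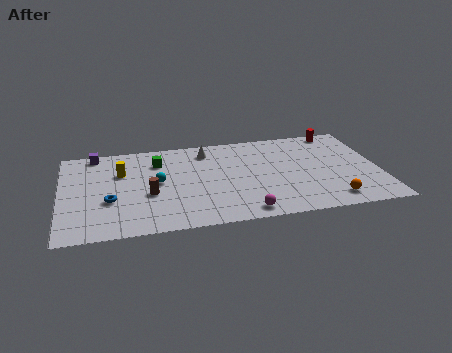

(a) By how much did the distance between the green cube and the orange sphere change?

+0.6

The distance was about 10.5 in the first image and 11.1 in the second, so they moved 0.6 units further apart.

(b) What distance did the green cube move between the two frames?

0.9

The green cube moved from about (5.7, 6.4) to (5.5, 7.3), a distance of √(0.2² + 0.9²) ≈ 0.9.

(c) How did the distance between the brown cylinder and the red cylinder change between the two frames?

-1.3

The distance was about 13.3 in the first image and 12.0 in the second, so they moved 1.3 units closer together.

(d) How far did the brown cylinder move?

3.5

The brown cylinder moved from about (2.0, 1.9) to (4.9, 3.9), a distance of √(2.9² + 2.0²) ≈ 3.5.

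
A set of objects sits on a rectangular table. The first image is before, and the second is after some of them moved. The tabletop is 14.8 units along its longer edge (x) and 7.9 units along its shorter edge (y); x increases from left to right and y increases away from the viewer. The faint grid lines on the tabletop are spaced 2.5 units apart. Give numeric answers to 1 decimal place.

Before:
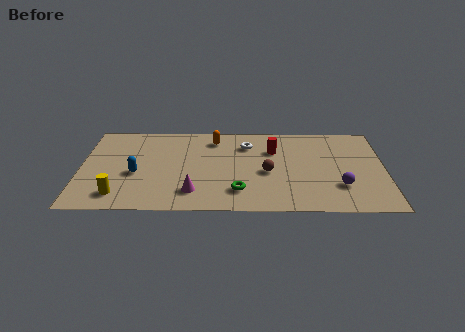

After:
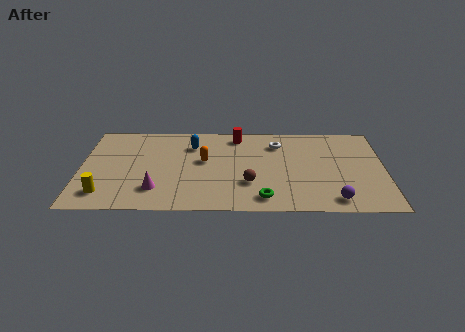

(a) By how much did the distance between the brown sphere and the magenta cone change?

+0.5

The distance was about 4.0 in the first image and 4.5 in the second, so they moved 0.5 units further apart.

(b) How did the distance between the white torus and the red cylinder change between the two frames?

+0.7

Before: roughly 1.4 units apart; after: 2.1. That's 0.7 units further apart.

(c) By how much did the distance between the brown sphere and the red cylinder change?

+2.3

They were about 2.0 units apart before and 4.3 after — 2.3 units further apart.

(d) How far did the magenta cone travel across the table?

1.8

The magenta cone was near (5.5, 1.7) before and (3.7, 1.9) after, so it travelled √(1.8² + 0.2²) ≈ 1.8 units.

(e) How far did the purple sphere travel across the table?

1.2

The purple sphere moved from about (12.6, 2.3) to (12.3, 1.1), a distance of √(0.3² + 1.2²) ≈ 1.2.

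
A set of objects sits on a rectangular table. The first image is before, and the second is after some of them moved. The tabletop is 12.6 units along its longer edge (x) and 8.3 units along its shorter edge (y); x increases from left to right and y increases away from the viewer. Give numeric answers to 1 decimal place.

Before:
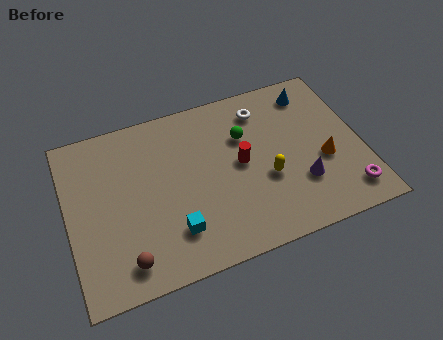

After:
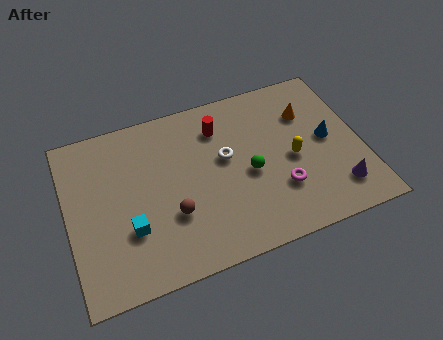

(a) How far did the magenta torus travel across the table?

3.0

The magenta torus was near (11.7, 1.4) before and (8.9, 2.5) after, so it travelled √(2.8² + 1.1²) ≈ 3.0 units.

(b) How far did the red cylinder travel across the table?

2.2

The red cylinder moved from about (7.4, 4.3) to (6.7, 6.4), a distance of √(0.7² + 2.1²) ≈ 2.2.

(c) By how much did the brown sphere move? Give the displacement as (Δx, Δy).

(2.1, 1.5)

The brown sphere started near (2.2, 1.3) and ended near (4.3, 2.8).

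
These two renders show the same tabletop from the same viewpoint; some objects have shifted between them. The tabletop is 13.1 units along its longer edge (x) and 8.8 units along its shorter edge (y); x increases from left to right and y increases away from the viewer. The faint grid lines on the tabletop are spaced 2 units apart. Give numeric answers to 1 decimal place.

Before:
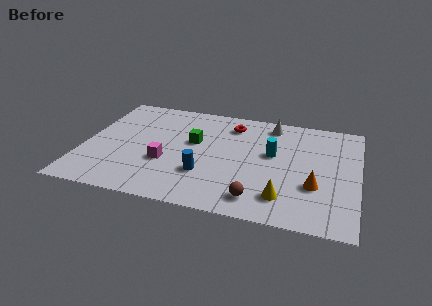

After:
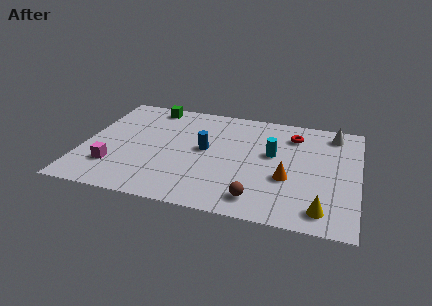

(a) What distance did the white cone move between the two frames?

3.0

The white cone moved from about (8.8, 7.6) to (11.8, 7.5), a distance of √(3.0² + 0.1²) ≈ 3.0.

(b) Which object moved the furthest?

the green cube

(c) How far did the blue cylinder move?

2.0

From (5.9, 2.7) to (5.8, 4.7), the blue cylinder covered √(0.1² + 2.0²) ≈ 2.0 units.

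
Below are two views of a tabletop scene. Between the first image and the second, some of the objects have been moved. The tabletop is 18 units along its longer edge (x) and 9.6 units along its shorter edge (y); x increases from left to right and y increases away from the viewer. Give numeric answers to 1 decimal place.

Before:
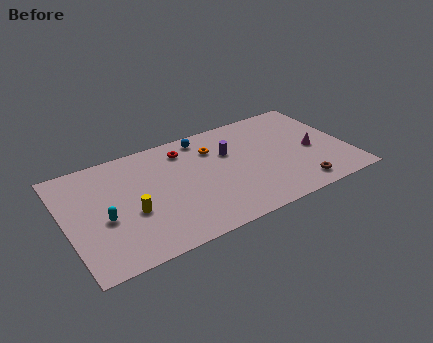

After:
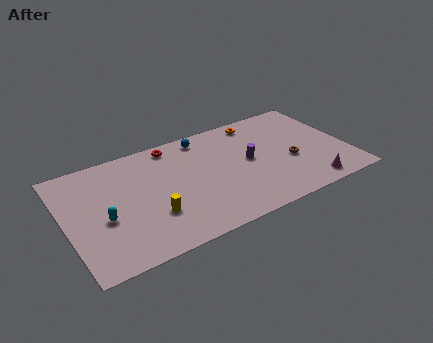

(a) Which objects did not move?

the cyan capsule and the blue sphere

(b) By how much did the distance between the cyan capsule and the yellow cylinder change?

+1.4

They were about 1.7 units apart before and 3.1 after — 1.4 units further apart.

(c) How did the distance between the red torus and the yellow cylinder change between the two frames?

+0.3

Before: roughly 5.6 units apart; after: 5.9. That's 0.3 units further apart.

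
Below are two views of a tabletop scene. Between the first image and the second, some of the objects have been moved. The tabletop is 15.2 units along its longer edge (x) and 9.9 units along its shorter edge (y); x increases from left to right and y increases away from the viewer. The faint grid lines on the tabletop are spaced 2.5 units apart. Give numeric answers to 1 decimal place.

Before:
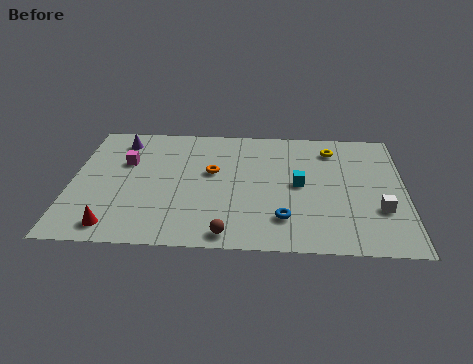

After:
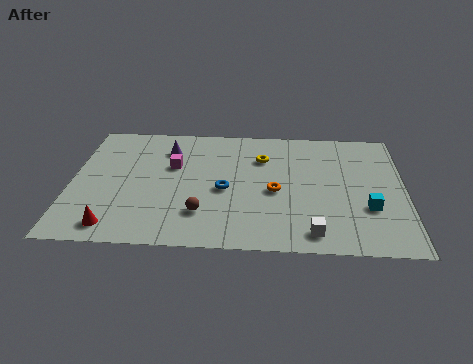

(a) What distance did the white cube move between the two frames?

3.6

The white cube moved from about (14.0, 3.2) to (11.0, 1.3), a distance of √(3.0² + 1.9²) ≈ 3.6.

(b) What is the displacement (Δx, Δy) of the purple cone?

(2.2, -0.6)

From the two frames, the purple cone sits at roughly (2.1, 8.2) before and (4.3, 7.6) after.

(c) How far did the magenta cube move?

2.2

The magenta cube was near (2.4, 6.4) before and (4.6, 6.2) after, so it travelled √(2.2² + 0.2²) ≈ 2.2 units.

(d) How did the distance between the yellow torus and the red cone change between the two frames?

-3.1

Before: roughly 11.9 units apart; after: 8.8. That's 3.1 units closer together.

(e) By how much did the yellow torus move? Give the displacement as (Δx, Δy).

(-3.2, -0.9)

The yellow torus started near (11.9, 8.0) and ended near (8.7, 7.1).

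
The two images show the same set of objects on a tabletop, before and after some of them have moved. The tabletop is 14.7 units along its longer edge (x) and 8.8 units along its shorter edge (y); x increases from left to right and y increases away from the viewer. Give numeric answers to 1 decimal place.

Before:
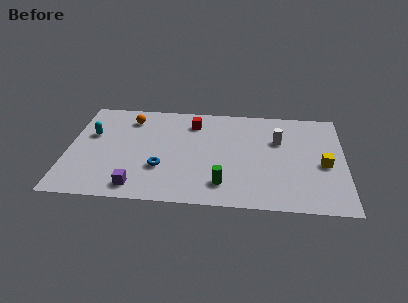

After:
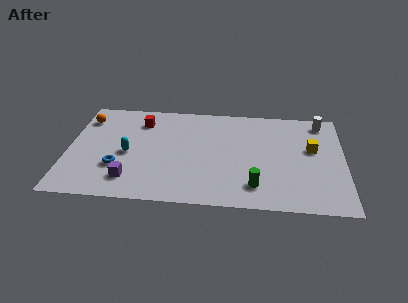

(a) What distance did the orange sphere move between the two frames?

2.4

The orange sphere moved from about (3.2, 7.1) to (0.8, 6.9), a distance of √(2.4² + 0.2²) ≈ 2.4.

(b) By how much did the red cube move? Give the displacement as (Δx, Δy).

(-2.8, -0.1)

The red cube was at about (6.6, 7.0) and moved to about (3.8, 6.9).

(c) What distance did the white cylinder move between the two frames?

2.9

From (11.2, 5.8) to (13.5, 7.6), the white cylinder covered √(2.3² + 1.8²) ≈ 2.9 units.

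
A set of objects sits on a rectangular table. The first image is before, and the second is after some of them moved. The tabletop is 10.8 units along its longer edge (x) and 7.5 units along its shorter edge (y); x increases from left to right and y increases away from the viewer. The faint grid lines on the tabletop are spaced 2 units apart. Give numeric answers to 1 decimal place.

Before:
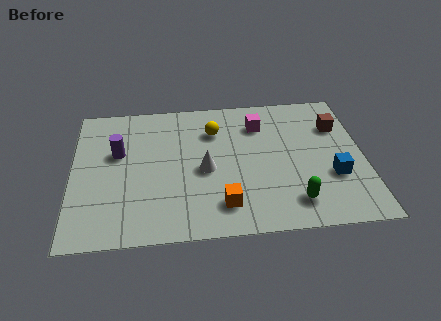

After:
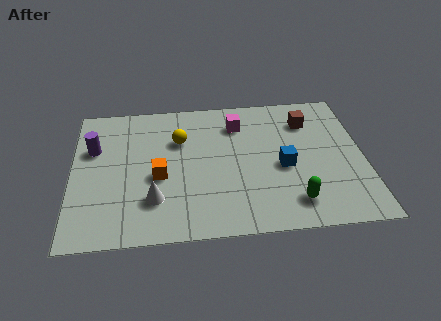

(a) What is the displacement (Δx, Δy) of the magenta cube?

(-0.8, 0.1)

The magenta cube started near (7.0, 5.7) and ended near (6.2, 5.8).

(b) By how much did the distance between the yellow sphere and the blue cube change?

-1.0

The distance was about 5.2 in the first image and 4.2 in the second, so they moved 1.0 units closer together.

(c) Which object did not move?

the green capsule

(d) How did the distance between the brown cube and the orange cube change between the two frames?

+0.3

They were about 5.8 units apart before and 6.1 after — 0.3 units further apart.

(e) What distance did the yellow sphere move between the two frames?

1.4

From (5.3, 5.5) to (4.0, 5.1), the yellow sphere covered √(1.3² + 0.4²) ≈ 1.4 units.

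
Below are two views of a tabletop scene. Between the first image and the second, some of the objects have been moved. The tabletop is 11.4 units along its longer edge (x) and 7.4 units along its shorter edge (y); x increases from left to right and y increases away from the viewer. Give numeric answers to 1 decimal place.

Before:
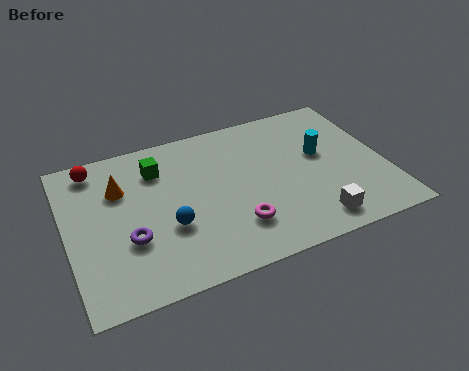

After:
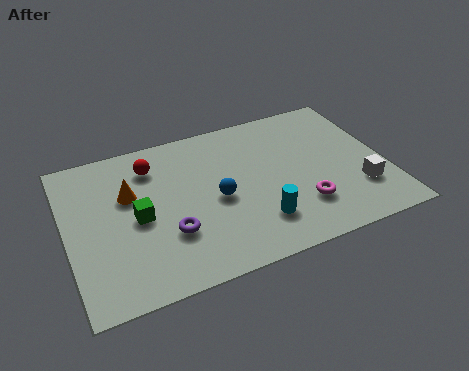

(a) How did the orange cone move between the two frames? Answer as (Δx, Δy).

(0.3, -0.4)

From the two frames, the orange cone sits at roughly (2.0, 5.1) before and (2.3, 4.7) after.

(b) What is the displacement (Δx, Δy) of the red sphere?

(2.0, -0.6)

The red sphere was at about (1.2, 6.4) and moved to about (3.2, 5.8).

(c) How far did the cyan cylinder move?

3.6

The cyan cylinder moved from about (9.2, 4.3) to (6.6, 1.8), a distance of √(2.6² + 2.5²) ≈ 3.6.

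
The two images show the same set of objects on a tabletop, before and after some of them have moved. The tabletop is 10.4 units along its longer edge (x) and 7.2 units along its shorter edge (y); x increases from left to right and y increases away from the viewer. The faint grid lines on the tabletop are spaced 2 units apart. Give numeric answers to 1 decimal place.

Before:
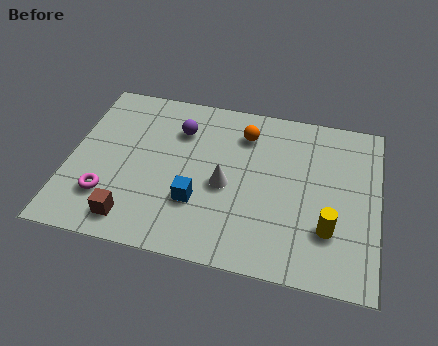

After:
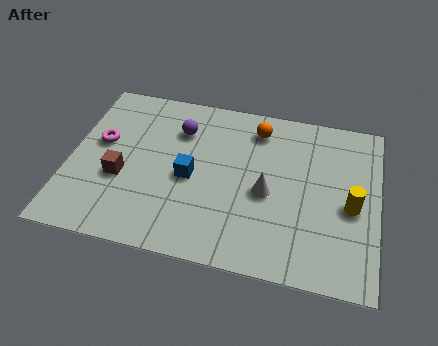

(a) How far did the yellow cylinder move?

1.3

From (8.8, 2.1) to (9.5, 3.2), the yellow cylinder covered √(0.7² + 1.1²) ≈ 1.3 units.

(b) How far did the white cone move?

1.4

The white cone moved from about (5.3, 3.2) to (6.7, 3.2), a distance of √(1.4² + 0.0²) ≈ 1.4.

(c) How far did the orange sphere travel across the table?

0.5

The orange sphere was near (5.8, 5.6) before and (6.2, 5.9) after, so it travelled √(0.4² + 0.3²) ≈ 0.5 units.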